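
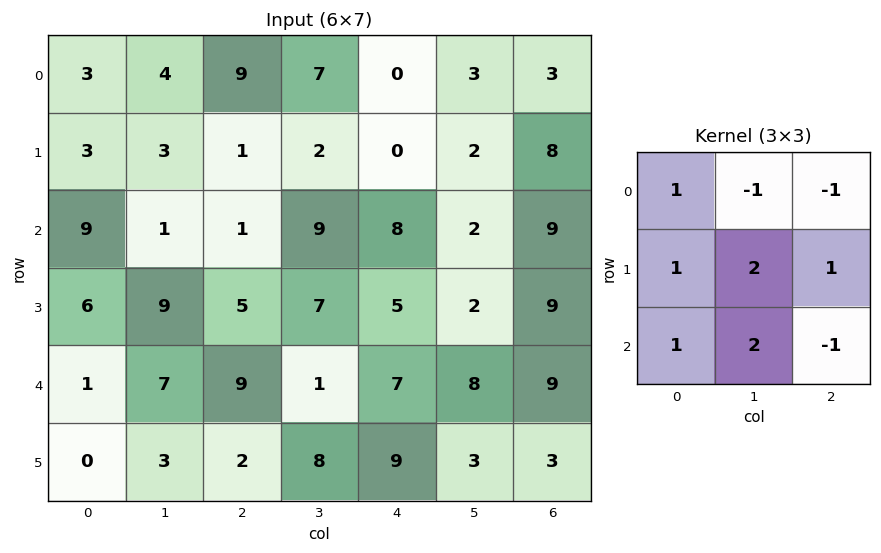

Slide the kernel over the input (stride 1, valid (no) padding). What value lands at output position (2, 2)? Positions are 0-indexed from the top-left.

The receptive field on the input at this output position is [1 9 8 / 5 7 5 / 9 1 7]. Elementwise product with the kernel and sum: 1·1 + 9·-1 + 8·-1 + 5·1 + 7·2 + 5·1 + 9·1 + 1·2 + 7·-1.

12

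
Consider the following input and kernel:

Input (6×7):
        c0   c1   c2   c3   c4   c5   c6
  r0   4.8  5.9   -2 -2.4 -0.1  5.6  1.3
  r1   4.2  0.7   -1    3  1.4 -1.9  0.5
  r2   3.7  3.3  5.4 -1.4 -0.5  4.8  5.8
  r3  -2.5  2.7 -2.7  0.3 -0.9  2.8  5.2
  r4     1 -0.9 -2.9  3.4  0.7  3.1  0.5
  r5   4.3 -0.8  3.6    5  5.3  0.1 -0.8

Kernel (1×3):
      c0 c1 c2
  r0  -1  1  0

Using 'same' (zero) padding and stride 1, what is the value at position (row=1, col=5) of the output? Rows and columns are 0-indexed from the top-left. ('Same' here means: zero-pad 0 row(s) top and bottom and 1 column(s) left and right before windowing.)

The receptive field on the zero-padded input at this output position is [1.4 -1.9 0.5]. Elementwise product with the kernel and sum: 1.4·-1 + -1.9·1.

-3.3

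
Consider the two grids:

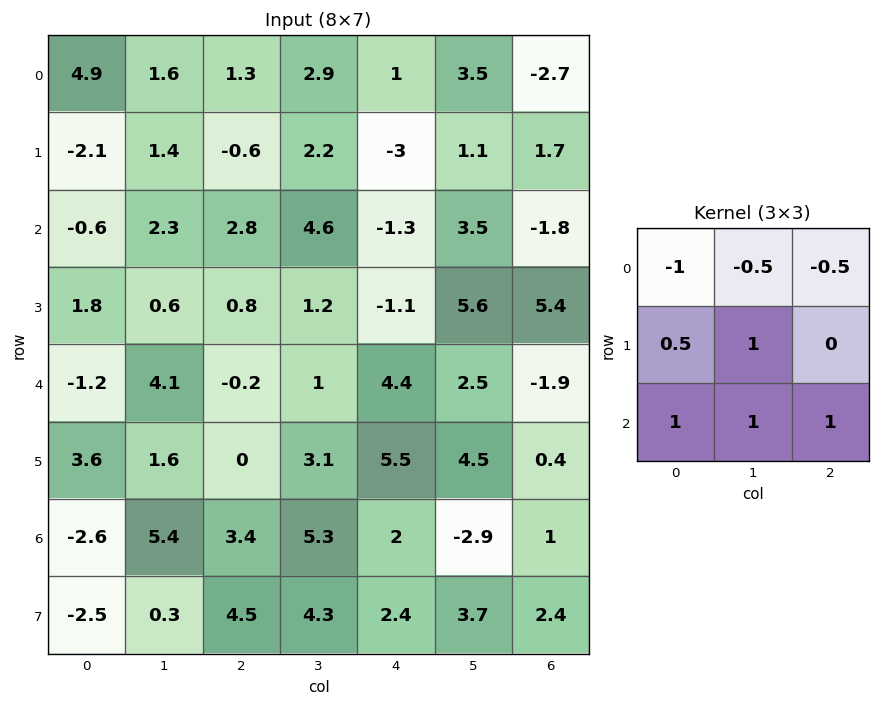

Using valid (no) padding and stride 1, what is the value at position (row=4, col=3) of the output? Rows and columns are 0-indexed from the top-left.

The receptive field on the input at this output position is [1 4.4 2.5 / 3.1 5.5 4.5 / 5.3 2 -2.9]. Elementwise product with the kernel and sum: 1·-1 + 4.4·-0.5 + 2.5·-0.5 + 3.1·0.5 + 5.5·1 + 5.3·1 + 2·1 + -2.9·1.

7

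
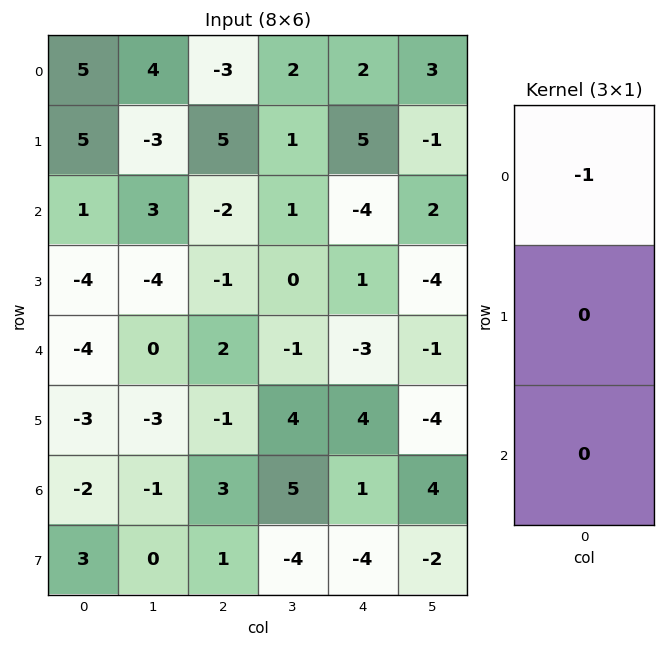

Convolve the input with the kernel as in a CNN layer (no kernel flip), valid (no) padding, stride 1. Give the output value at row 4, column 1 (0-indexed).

0

The receptive field on the input at this output position is [0 / -3 / -1]. Elementwise product with the kernel and sum: 0·-1.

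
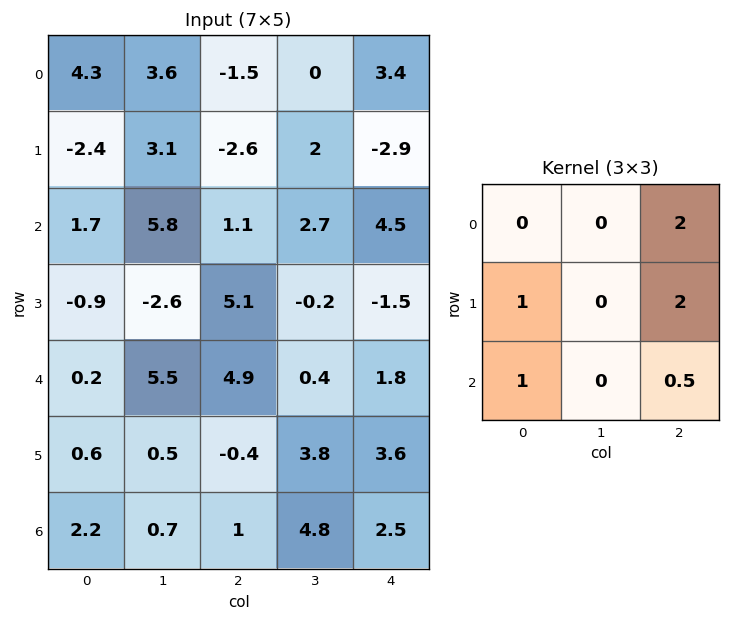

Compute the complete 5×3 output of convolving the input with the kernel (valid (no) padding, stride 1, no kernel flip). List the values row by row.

Output[0,0]: The receptive field on the input at this output position is [4.3 3.6 -1.5 / -2.4 3.1 -2.6 / 1.7 5.8 1.1]. Elementwise product with the kernel and sum: -1.5·2 + -2.4·1 + -2.6·2 + 1.7·1 + 1.1·0.5.

-8.35 14.25 1.75
0.35 12.5 8.65
14.15 8.1 16.9
20.6 8.3 6.9
12.3 12 12.65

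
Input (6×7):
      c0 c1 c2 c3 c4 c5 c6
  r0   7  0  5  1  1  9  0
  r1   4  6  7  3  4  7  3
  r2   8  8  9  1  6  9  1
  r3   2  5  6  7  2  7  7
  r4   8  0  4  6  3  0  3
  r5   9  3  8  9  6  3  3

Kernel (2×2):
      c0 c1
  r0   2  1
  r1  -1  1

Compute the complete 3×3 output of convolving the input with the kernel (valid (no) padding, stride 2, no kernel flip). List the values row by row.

Output[0,0]: The receptive field on the input at this output position is [7 0 / 4 6]. Elementwise product with the kernel and sum: 7·2 + 0·1 + 4·-1 + 6·1.
Output[0,1]: The receptive field on the input at this output position is [5 1 / 7 3]. Elementwise product with the kernel and sum: 5·2 + 1·1 + 7·-1 + 3·1.

16 7 14
27 20 26
10 15 3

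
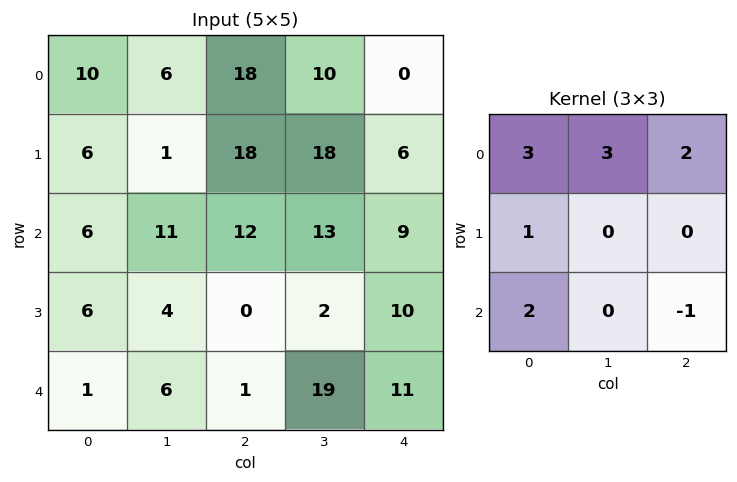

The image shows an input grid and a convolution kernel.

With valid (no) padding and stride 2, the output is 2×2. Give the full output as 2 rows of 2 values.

90 117
82 84

Output[0,0]: The receptive field on the input at this output position is [10 6 18 / 6 1 18 / 6 11 12]. Elementwise product with the kernel and sum: 10·3 + 6·3 + 18·2 + 6·1 + 6·2 + 12·-1.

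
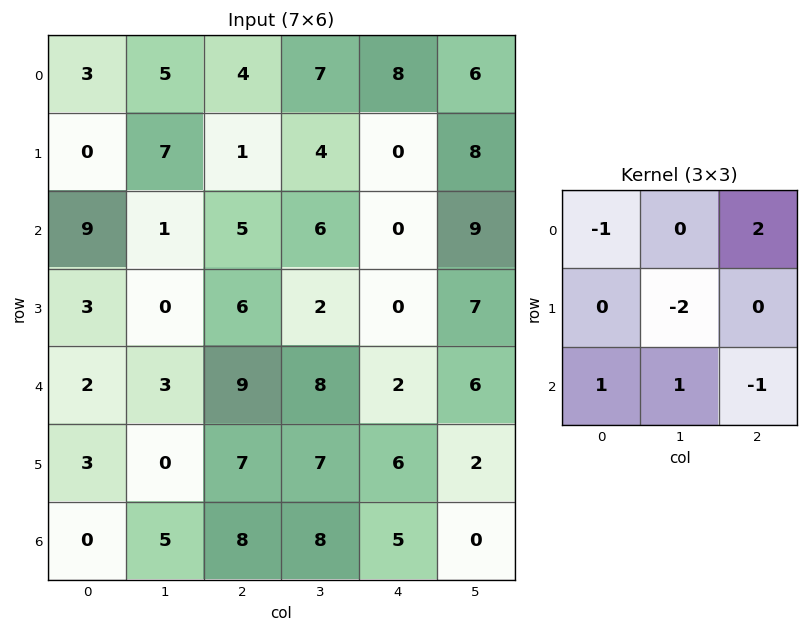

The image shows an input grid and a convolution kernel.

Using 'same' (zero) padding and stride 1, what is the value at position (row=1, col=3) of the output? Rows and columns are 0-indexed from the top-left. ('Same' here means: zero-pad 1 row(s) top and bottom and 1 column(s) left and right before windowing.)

15

The receptive field on the zero-padded input at this output position is [4 7 8 / 1 4 0 / 5 6 0]. Elementwise product with the kernel and sum: 4·-1 + 8·2 + 4·-2 + 5·1 + 6·1 + 0·-1.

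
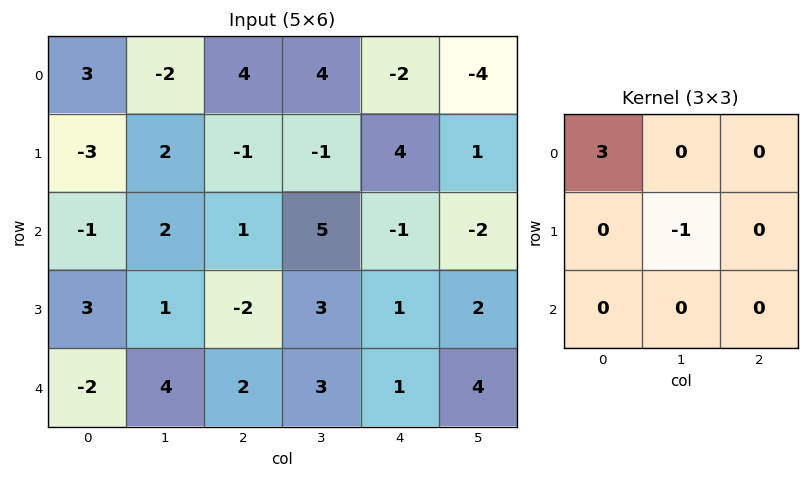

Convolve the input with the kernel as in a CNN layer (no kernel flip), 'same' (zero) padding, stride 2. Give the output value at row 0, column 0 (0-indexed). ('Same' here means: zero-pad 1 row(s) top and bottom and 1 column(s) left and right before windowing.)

The receptive field on the zero-padded input at this output position is [0 0 0 / 0 3 -2 / 0 -3 2]. Elementwise product with the kernel and sum: 0·3 + 3·-1.

-3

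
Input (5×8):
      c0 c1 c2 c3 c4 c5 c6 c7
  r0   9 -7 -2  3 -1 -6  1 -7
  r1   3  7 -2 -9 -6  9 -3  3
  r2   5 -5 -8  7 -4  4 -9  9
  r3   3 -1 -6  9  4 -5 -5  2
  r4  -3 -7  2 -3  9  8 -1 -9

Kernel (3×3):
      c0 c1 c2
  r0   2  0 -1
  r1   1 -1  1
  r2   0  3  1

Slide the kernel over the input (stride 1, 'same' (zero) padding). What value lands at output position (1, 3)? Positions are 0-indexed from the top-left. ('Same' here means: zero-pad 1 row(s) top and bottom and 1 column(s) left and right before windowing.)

The receptive field on the zero-padded input at this output position is [-2 3 -1 / -2 -9 -6 / -8 7 -4]. Elementwise product with the kernel and sum: -2·2 + -1·-1 + -2·1 + -9·-1 + -6·1 + 7·3 + -4·1.

15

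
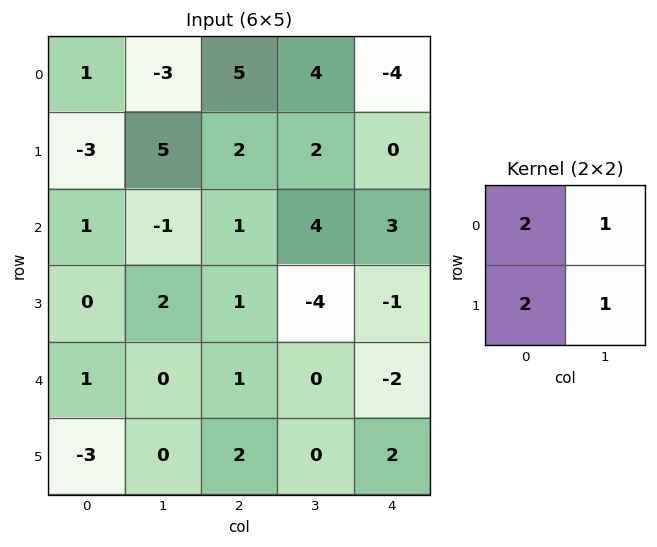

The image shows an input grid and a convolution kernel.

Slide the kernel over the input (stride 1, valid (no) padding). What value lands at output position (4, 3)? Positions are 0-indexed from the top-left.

0

The receptive field on the input at this output position is [0 -2 / 0 2]. Elementwise product with the kernel and sum: 0·2 + -2·1 + 0·2 + 2·1.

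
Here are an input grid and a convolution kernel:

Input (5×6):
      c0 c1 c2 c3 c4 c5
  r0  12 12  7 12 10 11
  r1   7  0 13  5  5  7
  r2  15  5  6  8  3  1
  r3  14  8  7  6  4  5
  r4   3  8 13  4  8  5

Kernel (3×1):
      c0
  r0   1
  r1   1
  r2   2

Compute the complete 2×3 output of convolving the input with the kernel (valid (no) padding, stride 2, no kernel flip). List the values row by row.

Output[0,0]: The receptive field on the input at this output position is [12 / 7 / 15]. Elementwise product with the kernel and sum: 12·1 + 7·1 + 15·2.
Output[0,1]: The receptive field on the input at this output position is [7 / 13 / 6]. Elementwise product with the kernel and sum: 7·1 + 13·1 + 6·2.

49 32 21
35 39 23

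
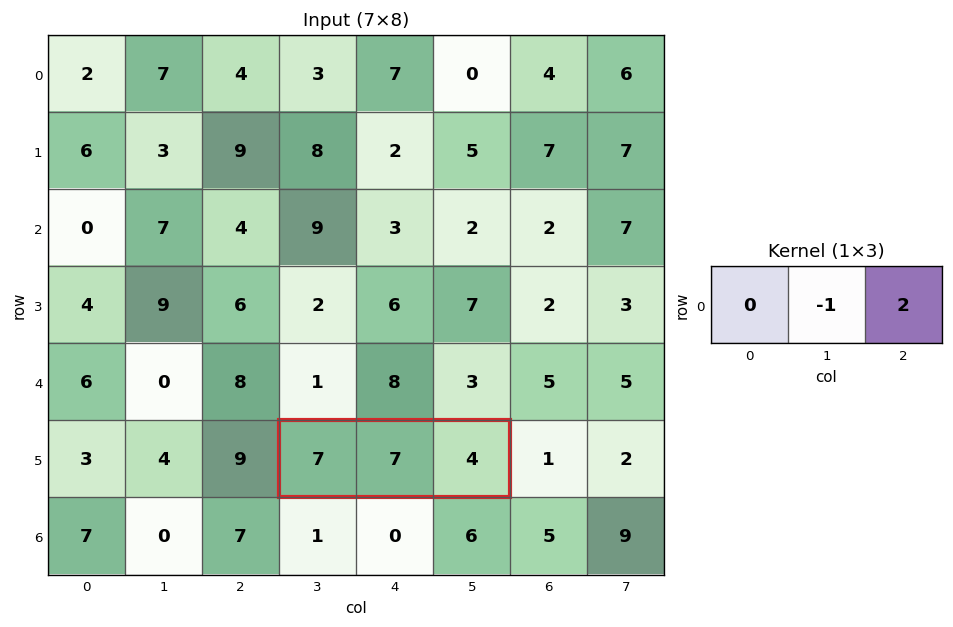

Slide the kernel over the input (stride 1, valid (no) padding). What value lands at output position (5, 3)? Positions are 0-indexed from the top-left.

The receptive field on the input at this output position is [7 7 4]. Elementwise product with the kernel and sum: 7·-1 + 4·2.

1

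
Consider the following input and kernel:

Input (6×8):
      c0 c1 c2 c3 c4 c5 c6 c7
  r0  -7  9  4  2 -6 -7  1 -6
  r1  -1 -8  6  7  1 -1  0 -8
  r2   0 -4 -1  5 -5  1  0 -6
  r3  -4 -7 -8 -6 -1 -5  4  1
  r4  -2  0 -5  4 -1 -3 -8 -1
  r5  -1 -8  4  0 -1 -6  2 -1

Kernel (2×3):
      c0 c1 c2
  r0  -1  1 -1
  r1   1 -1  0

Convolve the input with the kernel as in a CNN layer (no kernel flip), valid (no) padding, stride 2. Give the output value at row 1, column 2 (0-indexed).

10

The receptive field on the input at this output position is [-5 1 0 / -1 -5 4]. Elementwise product with the kernel and sum: -5·-1 + 1·1 + 0·-1 + -1·1 + -5·-1.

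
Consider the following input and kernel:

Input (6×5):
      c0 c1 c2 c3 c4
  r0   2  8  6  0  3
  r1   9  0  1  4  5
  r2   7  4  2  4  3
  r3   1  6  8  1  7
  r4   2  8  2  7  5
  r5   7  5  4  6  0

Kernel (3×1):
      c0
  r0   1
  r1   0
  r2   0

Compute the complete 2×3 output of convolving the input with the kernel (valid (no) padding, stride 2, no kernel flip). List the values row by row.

2 6 3
7 2 3

Output[0,0]: The receptive field on the input at this output position is [2 / 9 / 7]. Elementwise product with the kernel and sum: 2·1.
Output[0,1]: The receptive field on the input at this output position is [6 / 1 / 2]. Elementwise product with the kernel and sum: 6·1.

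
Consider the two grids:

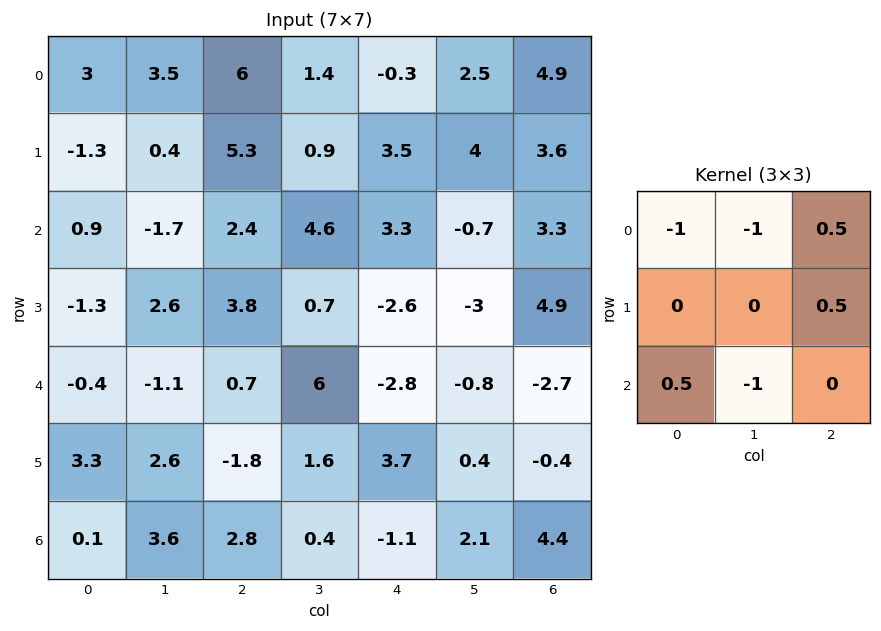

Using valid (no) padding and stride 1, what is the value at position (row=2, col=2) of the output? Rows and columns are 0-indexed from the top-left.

The receptive field on the input at this output position is [2.4 4.6 3.3 / 3.8 0.7 -2.6 / 0.7 6 -2.8]. Elementwise product with the kernel and sum: 2.4·-1 + 4.6·-1 + 3.3·0.5 + -2.6·0.5 + 0.7·0.5 + 6·-1.

-12.3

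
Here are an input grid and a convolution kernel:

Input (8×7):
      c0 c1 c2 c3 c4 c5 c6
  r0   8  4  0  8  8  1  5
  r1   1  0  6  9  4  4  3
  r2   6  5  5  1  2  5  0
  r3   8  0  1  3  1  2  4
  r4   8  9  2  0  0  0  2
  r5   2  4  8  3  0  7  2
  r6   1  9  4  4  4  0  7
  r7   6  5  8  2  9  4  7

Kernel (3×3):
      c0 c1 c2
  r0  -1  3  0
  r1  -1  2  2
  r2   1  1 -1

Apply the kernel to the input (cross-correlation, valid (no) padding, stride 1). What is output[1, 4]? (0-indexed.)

The receptive field on the input at this output position is [4 4 3 / 2 5 0 / 1 2 4]. Elementwise product with the kernel and sum: 4·-1 + 4·3 + 2·-1 + 5·2 + 0·2 + 1·1 + 2·1 + 4·-1.

15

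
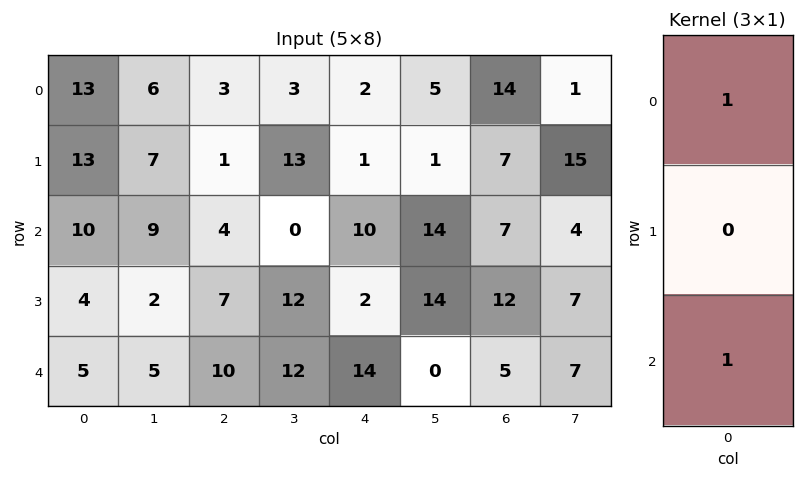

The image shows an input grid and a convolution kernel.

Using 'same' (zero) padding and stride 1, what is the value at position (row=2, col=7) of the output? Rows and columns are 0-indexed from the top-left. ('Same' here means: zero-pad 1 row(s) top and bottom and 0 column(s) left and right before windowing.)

The receptive field on the zero-padded input at this output position is [15 / 4 / 7]. Elementwise product with the kernel and sum: 15·1 + 7·1.

22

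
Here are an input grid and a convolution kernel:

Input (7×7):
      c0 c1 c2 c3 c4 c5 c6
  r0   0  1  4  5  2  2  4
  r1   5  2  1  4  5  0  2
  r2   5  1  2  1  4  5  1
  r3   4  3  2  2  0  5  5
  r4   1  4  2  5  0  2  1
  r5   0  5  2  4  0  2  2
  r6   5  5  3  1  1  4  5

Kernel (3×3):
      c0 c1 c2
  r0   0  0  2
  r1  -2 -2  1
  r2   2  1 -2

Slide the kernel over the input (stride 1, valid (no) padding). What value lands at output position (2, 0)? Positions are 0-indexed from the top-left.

-6

The receptive field on the input at this output position is [5 1 2 / 4 3 2 / 1 4 2]. Elementwise product with the kernel and sum: 2·2 + 4·-2 + 3·-2 + 2·1 + 1·2 + 4·1 + 2·-2.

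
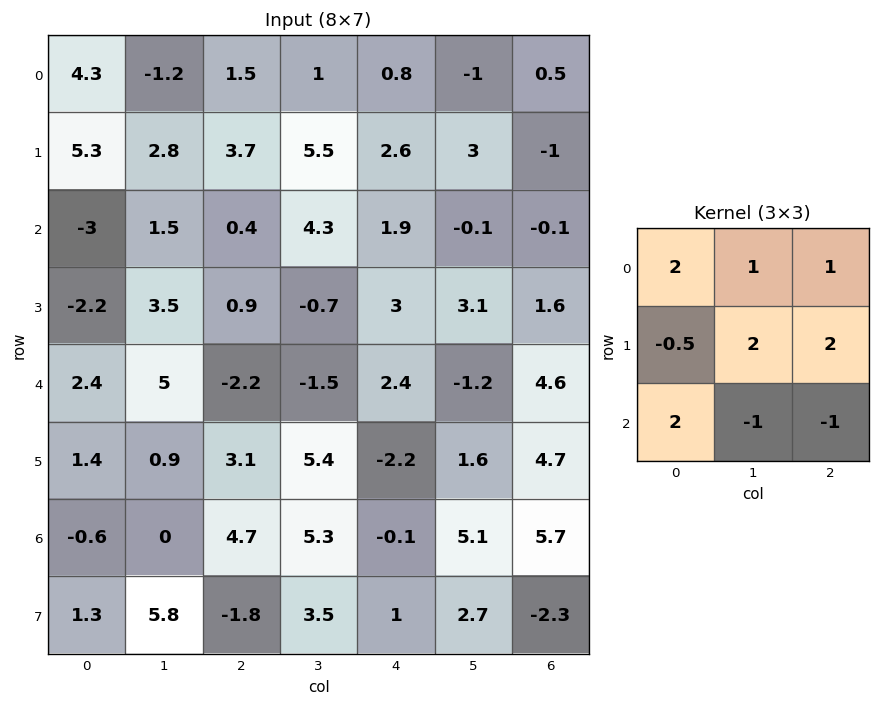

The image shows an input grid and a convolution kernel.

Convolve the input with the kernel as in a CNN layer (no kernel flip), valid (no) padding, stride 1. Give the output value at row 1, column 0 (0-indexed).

13.6

The receptive field on the input at this output position is [5.3 2.8 3.7 / -3 1.5 0.4 / -2.2 3.5 0.9]. Elementwise product with the kernel and sum: 5.3·2 + 2.8·1 + 3.7·1 + -3·-0.5 + 1.5·2 + 0.4·2 + -2.2·2 + 3.5·-1 + 0.9·-1.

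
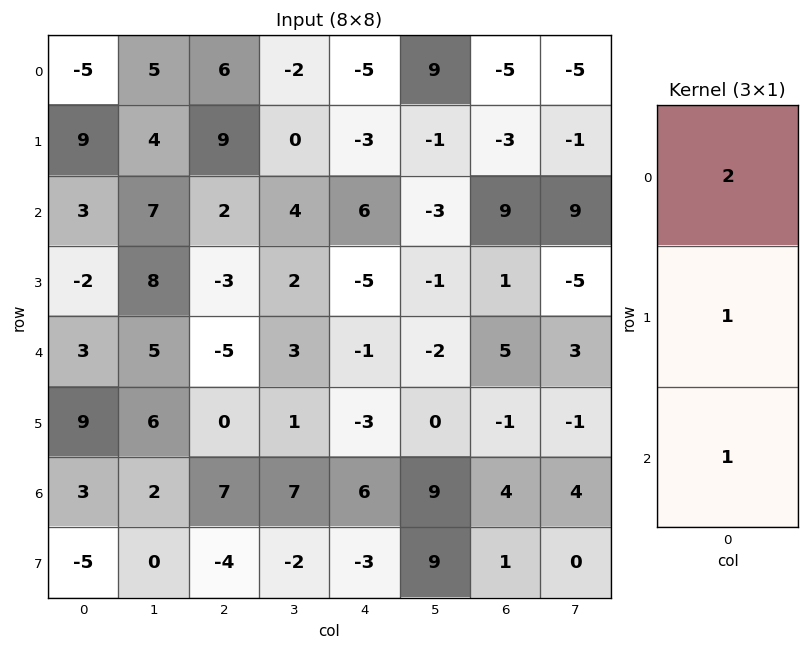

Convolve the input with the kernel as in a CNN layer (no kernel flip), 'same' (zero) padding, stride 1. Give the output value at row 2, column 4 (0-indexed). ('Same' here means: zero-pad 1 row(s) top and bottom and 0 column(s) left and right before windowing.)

-5

The receptive field on the zero-padded input at this output position is [-3 / 6 / -5]. Elementwise product with the kernel and sum: -3·2 + 6·1 + -5·1.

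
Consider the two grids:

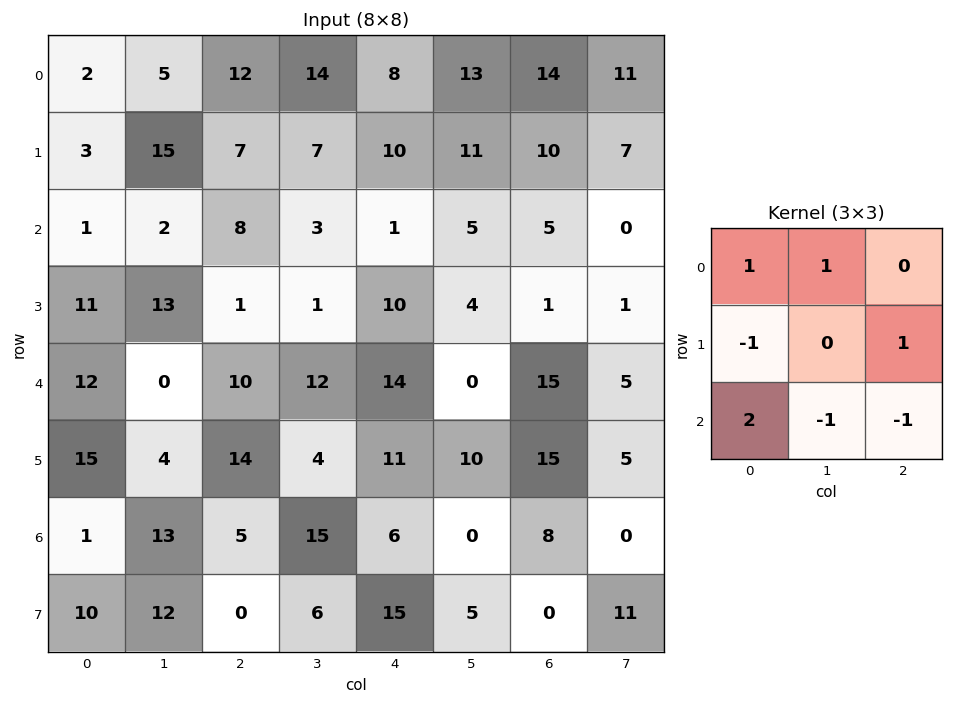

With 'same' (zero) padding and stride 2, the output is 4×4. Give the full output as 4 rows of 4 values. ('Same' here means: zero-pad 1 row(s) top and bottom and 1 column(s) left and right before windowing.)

Output[0,0]: The receptive field on the zero-padded input at this output position is [0 0 0 / 0 2 5 / 0 3 15]. Elementwise product with the kernel and sum: 0·1 + 0·1 + 0·-1 + 5·1 + 0·2 + 3·-1 + 15·-1.

-13 25 -8 3
-19 47 7 22
-8 16 -14 10
6 38 -8 24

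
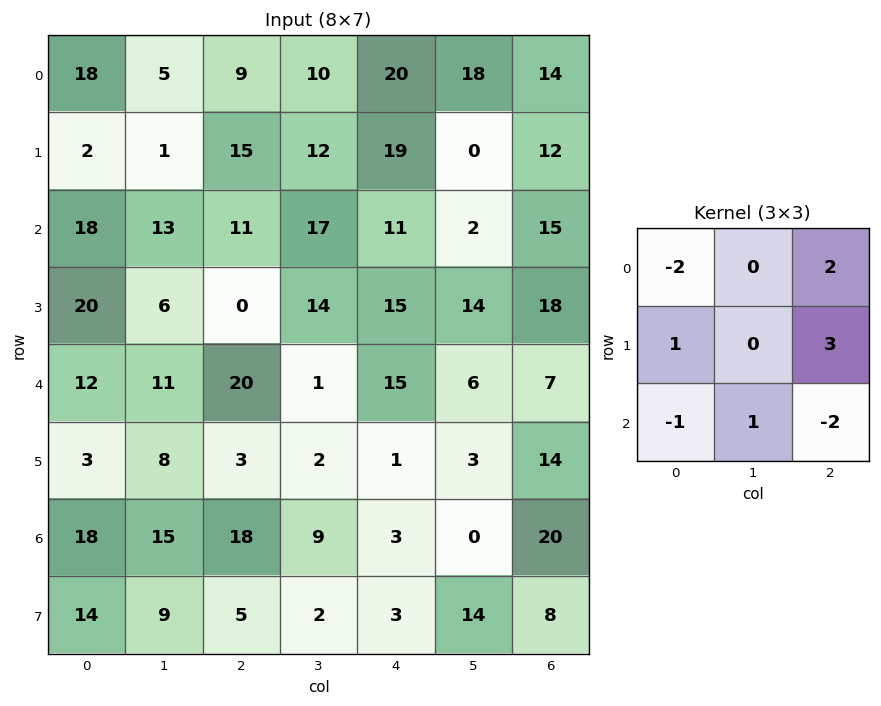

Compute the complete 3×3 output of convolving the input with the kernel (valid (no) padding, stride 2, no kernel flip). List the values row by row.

2 78 4
-35 -4 54
-11 -19 -16

Output[0,0]: The receptive field on the input at this output position is [18 5 9 / 2 1 15 / 18 13 11]. Elementwise product with the kernel and sum: 18·-2 + 9·2 + 2·1 + 15·3 + 18·-1 + 13·1 + 11·-2.
Output[0,1]: The receptive field on the input at this output position is [9 10 20 / 15 12 19 / 11 17 11]. Elementwise product with the kernel and sum: 9·-2 + 20·2 + 15·1 + 19·3 + 11·-1 + 17·1 + 11·-2.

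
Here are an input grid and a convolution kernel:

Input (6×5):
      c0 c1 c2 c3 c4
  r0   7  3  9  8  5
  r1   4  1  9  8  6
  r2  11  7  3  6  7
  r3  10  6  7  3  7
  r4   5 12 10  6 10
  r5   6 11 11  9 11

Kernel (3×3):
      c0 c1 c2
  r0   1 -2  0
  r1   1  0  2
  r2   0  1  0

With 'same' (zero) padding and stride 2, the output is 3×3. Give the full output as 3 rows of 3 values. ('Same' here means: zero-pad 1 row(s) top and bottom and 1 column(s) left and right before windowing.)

Output[0,0]: The receptive field on the zero-padded input at this output position is [0 0 0 / 0 7 3 / 0 4 1]. Elementwise product with the kernel and sum: 0·1 + 0·-2 + 0·1 + 3·2 + 4·1.
Output[0,1]: The receptive field on the zero-padded input at this output position is [0 0 0 / 3 9 8 / 1 9 8]. Elementwise product with the kernel and sum: 0·1 + 0·-2 + 3·1 + 8·2 + 9·1.

10 28 14
16 9 9
10 27 6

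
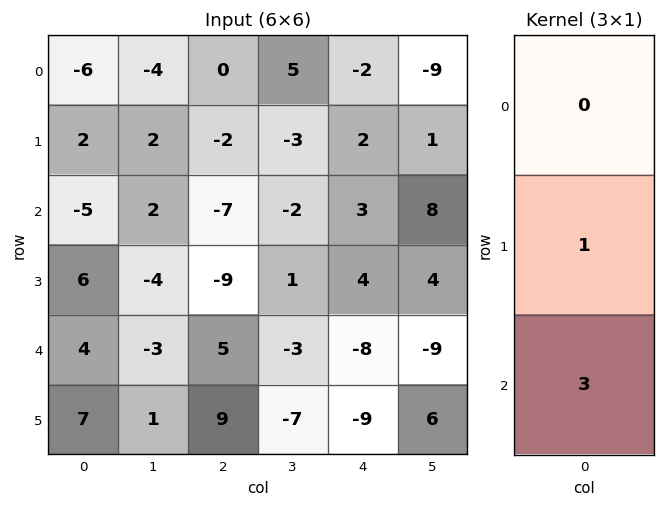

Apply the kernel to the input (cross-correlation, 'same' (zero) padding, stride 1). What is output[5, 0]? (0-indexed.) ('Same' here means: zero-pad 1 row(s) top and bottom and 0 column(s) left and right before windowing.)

The receptive field on the zero-padded input at this output position is [4 / 7 / 0]. Elementwise product with the kernel and sum: 7·1 + 0·3.

7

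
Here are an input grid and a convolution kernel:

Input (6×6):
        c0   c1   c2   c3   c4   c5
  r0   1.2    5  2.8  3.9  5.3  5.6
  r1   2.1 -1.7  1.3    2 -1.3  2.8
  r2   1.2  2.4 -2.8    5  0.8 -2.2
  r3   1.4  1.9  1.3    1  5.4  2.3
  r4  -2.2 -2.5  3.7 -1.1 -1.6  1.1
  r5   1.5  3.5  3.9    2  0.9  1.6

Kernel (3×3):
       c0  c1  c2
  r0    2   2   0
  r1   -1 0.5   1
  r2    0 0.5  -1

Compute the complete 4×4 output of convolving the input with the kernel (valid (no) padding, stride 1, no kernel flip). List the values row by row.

Output[0,0]: The receptive field on the input at this output position is [1.2 5 2.8 / 2.1 -1.7 1.3 / 1.2 2.4 -2.8]. Elementwise product with the kernel and sum: 1.2·2 + 5·2 + 2.1·-1 + -1.7·0.5 + 1.3·1 + 2.4·0.5 + -2.8·-1.
Output[0,1]: The receptive field on the input at this output position is [5 2.8 3.9 / -1.7 1.3 2 / 2.4 -2.8 5]. Elementwise product with the kernel and sum: 5·2 + 2.8·2 + -1.7·-1 + 1.3·0.5 + 2·1 + -2.8·0.5 + 5·-1.

14.75 13.55 13.5 21.15
-2.35 0.05 7.8 -5
3.1 1.9 10.05 13.7
9.1 9.6 -1.15 13.05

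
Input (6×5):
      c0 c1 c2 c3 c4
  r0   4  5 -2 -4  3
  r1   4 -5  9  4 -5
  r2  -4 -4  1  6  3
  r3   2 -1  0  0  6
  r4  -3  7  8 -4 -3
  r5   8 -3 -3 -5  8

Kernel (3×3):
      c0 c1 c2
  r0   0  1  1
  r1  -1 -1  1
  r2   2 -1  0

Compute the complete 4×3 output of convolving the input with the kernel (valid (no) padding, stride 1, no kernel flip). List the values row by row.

Output[0,0]: The receptive field on the input at this output position is [4 5 -2 / 4 -5 9 / -4 -4 1]. Elementwise product with the kernel and sum: 5·1 + -2·1 + 4·-1 + -5·-1 + 9·1 + -4·2 + -4·-1.

9 -15 -23
18 20 -5
-17 14 35
22 -22 -2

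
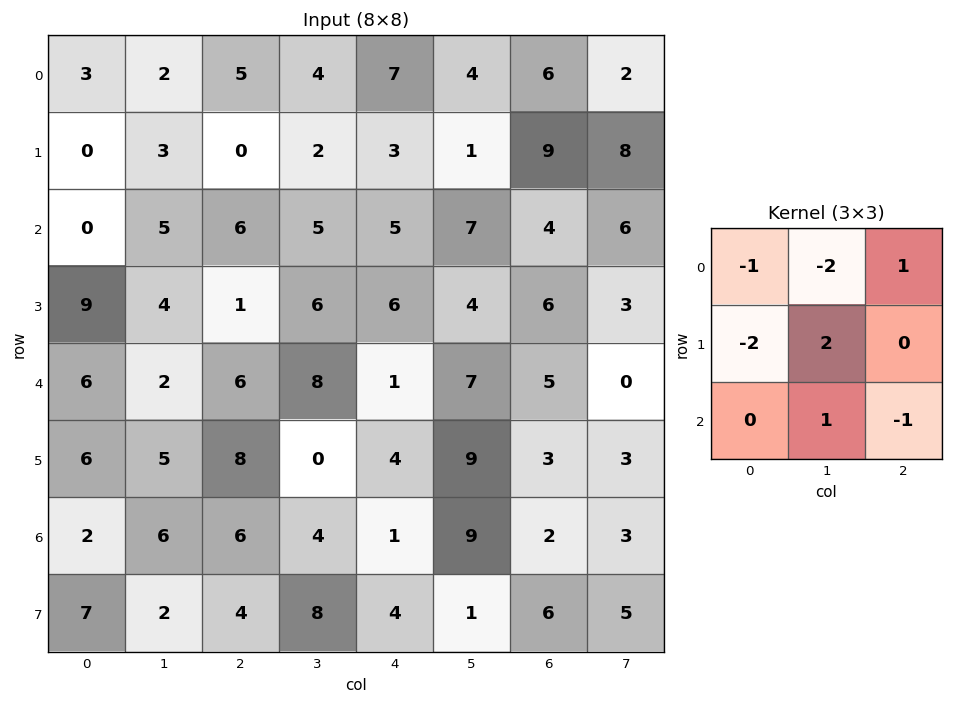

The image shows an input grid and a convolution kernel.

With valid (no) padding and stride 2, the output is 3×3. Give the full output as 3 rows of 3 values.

Output[0,0]: The receptive field on the input at this output position is [3 2 5 / 0 3 0 / 0 5 6]. Elementwise product with the kernel and sum: 3·-1 + 2·-2 + 5·1 + 0·-2 + 3·2 + 5·1 + 6·-1.

3 -2 -10
-18 6 -17
-6 -34 7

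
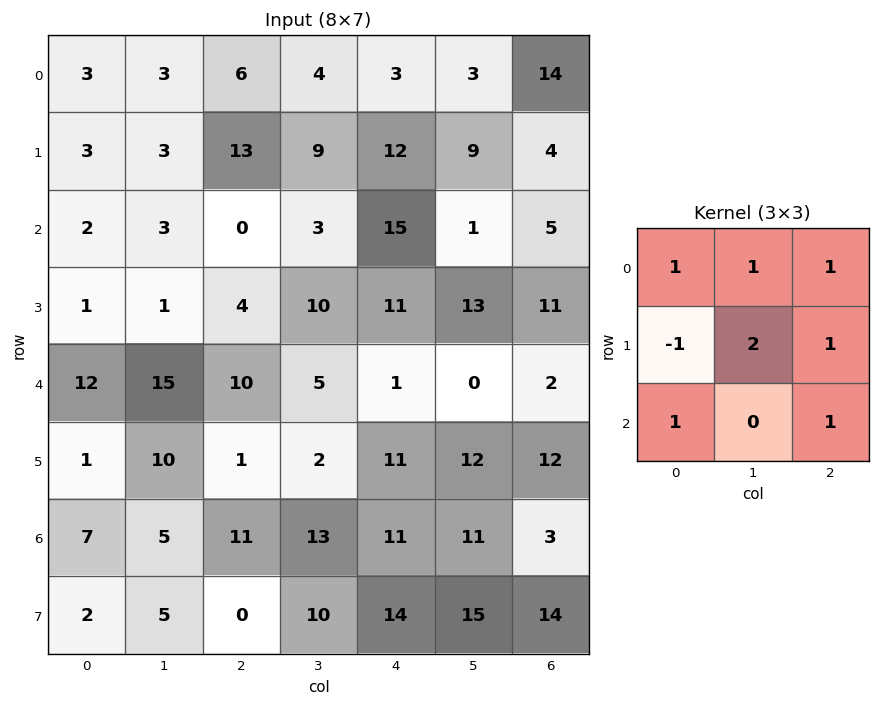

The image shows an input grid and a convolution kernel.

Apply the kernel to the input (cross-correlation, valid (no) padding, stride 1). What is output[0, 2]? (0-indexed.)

45

The receptive field on the input at this output position is [6 4 3 / 13 9 12 / 0 3 15]. Elementwise product with the kernel and sum: 6·1 + 4·1 + 3·1 + 13·-1 + 9·2 + 12·1 + 0·1 + 15·1.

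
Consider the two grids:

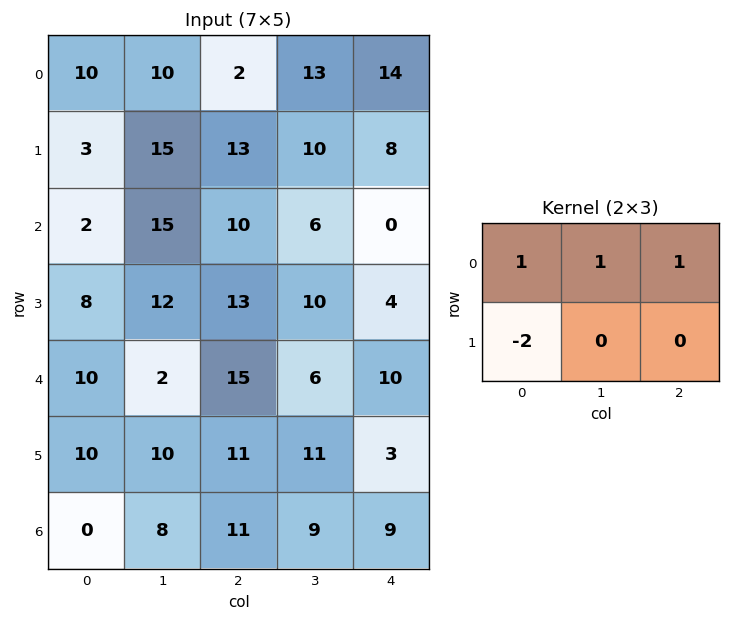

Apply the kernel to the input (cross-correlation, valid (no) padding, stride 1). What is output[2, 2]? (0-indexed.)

The receptive field on the input at this output position is [10 6 0 / 13 10 4]. Elementwise product with the kernel and sum: 10·1 + 6·1 + 0·1 + 13·-2.

-10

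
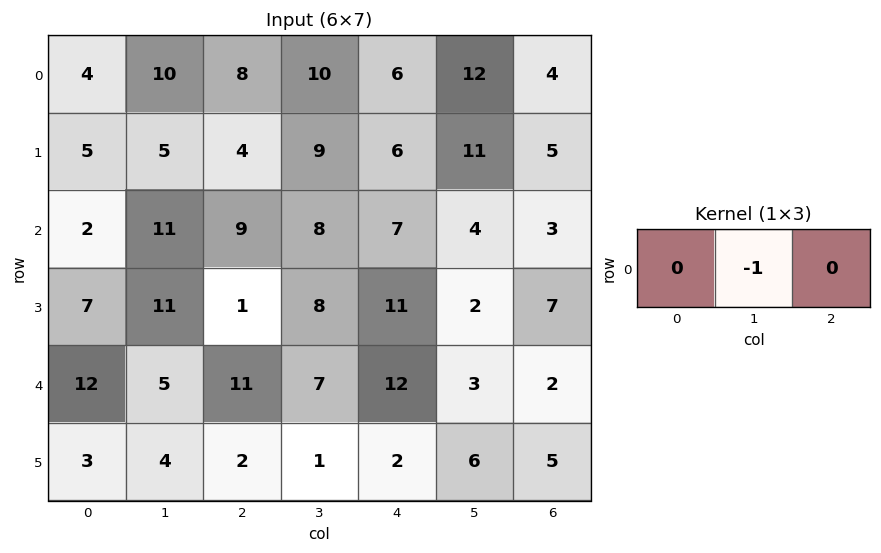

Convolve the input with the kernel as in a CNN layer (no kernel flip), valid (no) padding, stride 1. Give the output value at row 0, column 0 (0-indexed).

-10

The receptive field on the input at this output position is [4 10 8]. Elementwise product with the kernel and sum: 10·-1.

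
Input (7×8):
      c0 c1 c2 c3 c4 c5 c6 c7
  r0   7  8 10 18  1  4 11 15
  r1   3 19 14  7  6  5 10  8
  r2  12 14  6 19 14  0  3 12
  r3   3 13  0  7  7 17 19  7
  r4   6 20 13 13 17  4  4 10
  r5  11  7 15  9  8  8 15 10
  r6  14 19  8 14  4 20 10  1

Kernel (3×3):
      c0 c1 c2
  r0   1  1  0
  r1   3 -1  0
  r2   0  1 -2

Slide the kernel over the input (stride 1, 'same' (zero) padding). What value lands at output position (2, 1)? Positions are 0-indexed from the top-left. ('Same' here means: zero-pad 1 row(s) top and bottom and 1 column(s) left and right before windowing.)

57

The receptive field on the zero-padded input at this output position is [3 19 14 / 12 14 6 / 3 13 0]. Elementwise product with the kernel and sum: 3·1 + 19·1 + 12·3 + 14·-1 + 13·1 + 0·-2.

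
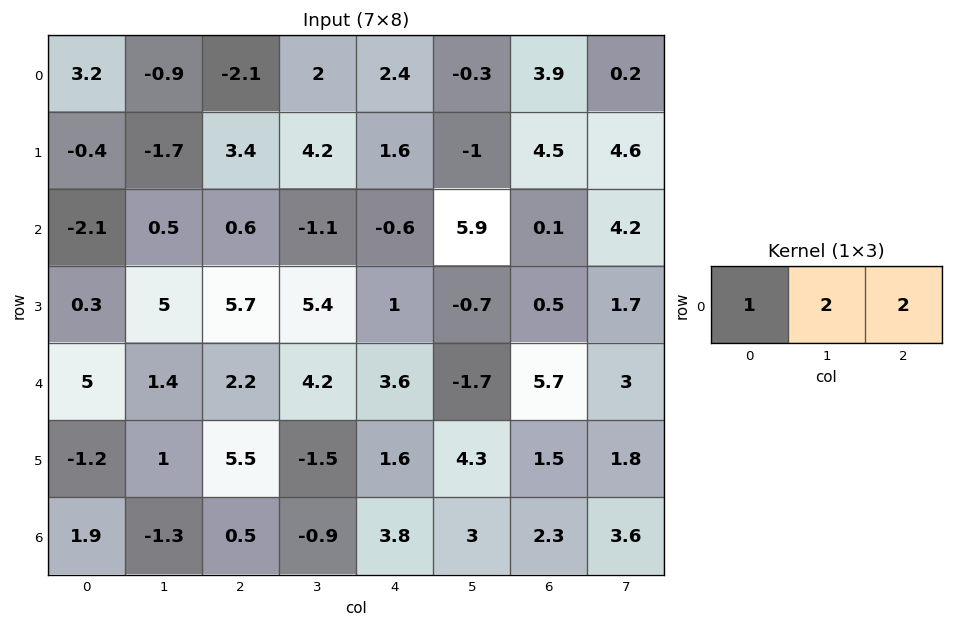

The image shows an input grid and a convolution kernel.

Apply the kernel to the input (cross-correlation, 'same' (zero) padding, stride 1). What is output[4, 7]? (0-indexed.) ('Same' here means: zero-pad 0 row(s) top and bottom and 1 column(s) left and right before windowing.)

11.7

The receptive field on the zero-padded input at this output position is [5.7 3 0]. Elementwise product with the kernel and sum: 5.7·1 + 3·2 + 0·2.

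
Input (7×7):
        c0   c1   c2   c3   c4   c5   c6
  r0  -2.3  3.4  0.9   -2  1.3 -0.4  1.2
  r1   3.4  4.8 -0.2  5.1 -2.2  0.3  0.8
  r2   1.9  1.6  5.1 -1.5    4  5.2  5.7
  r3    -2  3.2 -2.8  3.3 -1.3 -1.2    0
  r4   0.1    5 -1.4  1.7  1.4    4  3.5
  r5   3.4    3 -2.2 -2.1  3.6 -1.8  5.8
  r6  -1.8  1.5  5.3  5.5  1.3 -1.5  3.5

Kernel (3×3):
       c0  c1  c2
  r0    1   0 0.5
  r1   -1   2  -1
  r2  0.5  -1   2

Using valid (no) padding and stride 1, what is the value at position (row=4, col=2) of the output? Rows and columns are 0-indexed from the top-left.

-6.55

The receptive field on the input at this output position is [-1.4 1.7 1.4 / -2.2 -2.1 3.6 / 5.3 5.5 1.3]. Elementwise product with the kernel and sum: -1.4·1 + 1.4·0.5 + -2.2·-1 + -2.1·2 + 3.6·-1 + 5.3·0.5 + 5.5·-1 + 1.3·2.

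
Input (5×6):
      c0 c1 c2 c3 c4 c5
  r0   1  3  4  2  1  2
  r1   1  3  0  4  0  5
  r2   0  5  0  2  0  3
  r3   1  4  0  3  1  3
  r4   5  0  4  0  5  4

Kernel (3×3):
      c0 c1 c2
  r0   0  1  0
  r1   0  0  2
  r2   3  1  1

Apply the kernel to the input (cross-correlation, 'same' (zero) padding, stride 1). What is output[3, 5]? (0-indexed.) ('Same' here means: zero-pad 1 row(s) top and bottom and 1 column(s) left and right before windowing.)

22

The receptive field on the zero-padded input at this output position is [0 3 0 / 1 3 0 / 5 4 0]. Elementwise product with the kernel and sum: 3·1 + 0·2 + 5·3 + 4·1 + 0·1.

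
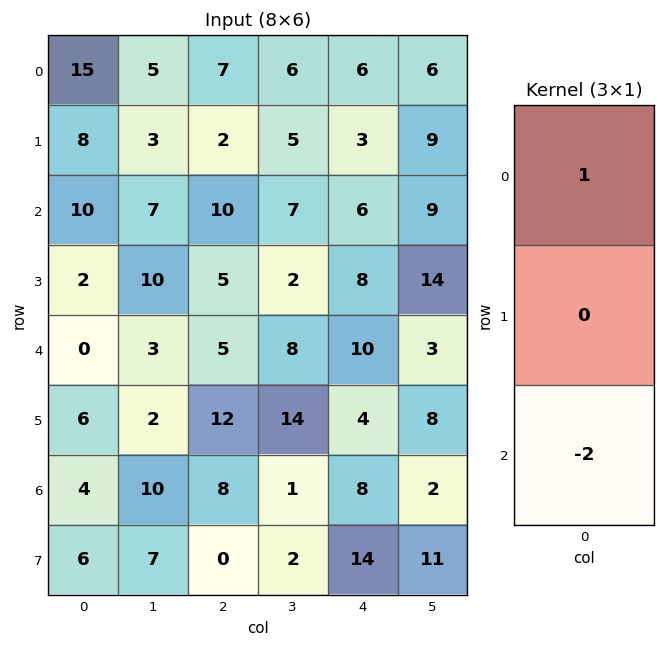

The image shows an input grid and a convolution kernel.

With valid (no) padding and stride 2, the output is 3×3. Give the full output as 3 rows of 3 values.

Output[0,0]: The receptive field on the input at this output position is [15 / 8 / 10]. Elementwise product with the kernel and sum: 15·1 + 10·-2.
Output[0,1]: The receptive field on the input at this output position is [7 / 2 / 10]. Elementwise product with the kernel and sum: 7·1 + 10·-2.

-5 -13 -6
10 0 -14
-8 -11 -6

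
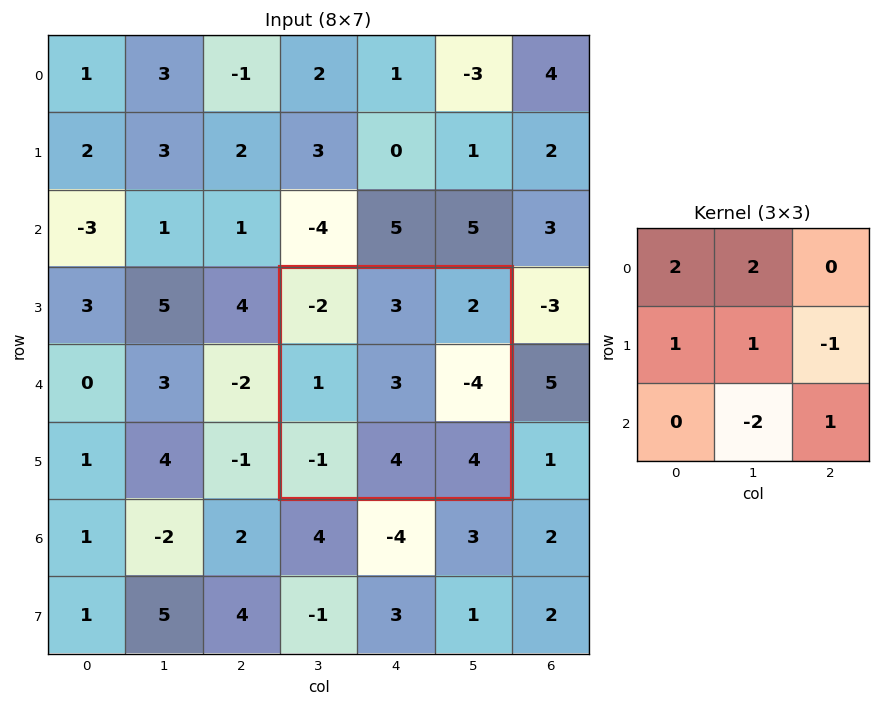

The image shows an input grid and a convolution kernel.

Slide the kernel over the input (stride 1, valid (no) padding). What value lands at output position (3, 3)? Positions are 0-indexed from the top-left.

6

The receptive field on the input at this output position is [-2 3 2 / 1 3 -4 / -1 4 4]. Elementwise product with the kernel and sum: -2·2 + 3·2 + 1·1 + 3·1 + -4·-1 + 4·-2 + 4·1.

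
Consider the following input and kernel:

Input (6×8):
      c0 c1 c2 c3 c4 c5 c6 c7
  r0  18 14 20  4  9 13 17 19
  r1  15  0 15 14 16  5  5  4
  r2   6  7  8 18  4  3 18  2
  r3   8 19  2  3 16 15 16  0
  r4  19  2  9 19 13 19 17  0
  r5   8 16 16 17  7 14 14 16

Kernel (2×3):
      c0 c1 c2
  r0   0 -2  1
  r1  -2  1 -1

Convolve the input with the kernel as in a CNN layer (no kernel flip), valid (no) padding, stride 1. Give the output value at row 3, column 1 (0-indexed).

The receptive field on the input at this output position is [19 2 3 / 2 9 19]. Elementwise product with the kernel and sum: 2·-2 + 3·1 + 2·-2 + 9·1 + 19·-1.

-15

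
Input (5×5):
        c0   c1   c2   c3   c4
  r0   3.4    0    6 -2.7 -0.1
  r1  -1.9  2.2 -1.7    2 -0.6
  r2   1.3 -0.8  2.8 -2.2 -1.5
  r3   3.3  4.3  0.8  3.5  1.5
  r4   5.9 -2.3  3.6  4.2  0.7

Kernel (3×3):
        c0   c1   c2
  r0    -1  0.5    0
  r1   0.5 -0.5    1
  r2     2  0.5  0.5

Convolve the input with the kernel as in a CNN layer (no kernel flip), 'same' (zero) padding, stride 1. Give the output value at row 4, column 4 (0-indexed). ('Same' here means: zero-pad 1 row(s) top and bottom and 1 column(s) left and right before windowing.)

The receptive field on the zero-padded input at this output position is [3.5 1.5 0 / 4.2 0.7 0 / 0 0 0]. Elementwise product with the kernel and sum: 3.5·-1 + 1.5·0.5 + 4.2·0.5 + 0.7·-0.5 + 0·1 + 0·2 + 0·0.5 + 0·0.5.

-1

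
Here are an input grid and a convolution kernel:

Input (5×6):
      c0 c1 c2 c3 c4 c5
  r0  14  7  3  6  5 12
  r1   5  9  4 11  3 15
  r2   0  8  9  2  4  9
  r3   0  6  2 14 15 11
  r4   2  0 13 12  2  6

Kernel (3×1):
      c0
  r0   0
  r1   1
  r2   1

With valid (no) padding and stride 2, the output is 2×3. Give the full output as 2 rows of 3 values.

5 13 7
2 15 17

Output[0,0]: The receptive field on the input at this output position is [14 / 5 / 0]. Elementwise product with the kernel and sum: 5·1 + 0·1.
Output[0,1]: The receptive field on the input at this output position is [3 / 4 / 9]. Elementwise product with the kernel and sum: 4·1 + 9·1.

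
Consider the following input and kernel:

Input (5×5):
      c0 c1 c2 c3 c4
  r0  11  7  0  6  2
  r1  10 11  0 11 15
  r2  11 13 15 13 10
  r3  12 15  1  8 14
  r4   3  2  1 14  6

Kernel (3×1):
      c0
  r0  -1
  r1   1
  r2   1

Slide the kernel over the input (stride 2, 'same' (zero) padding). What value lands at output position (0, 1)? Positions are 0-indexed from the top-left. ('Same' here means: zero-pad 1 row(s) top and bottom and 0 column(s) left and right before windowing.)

0

The receptive field on the zero-padded input at this output position is [0 / 0 / 0]. Elementwise product with the kernel and sum: 0·-1 + 0·1 + 0·1.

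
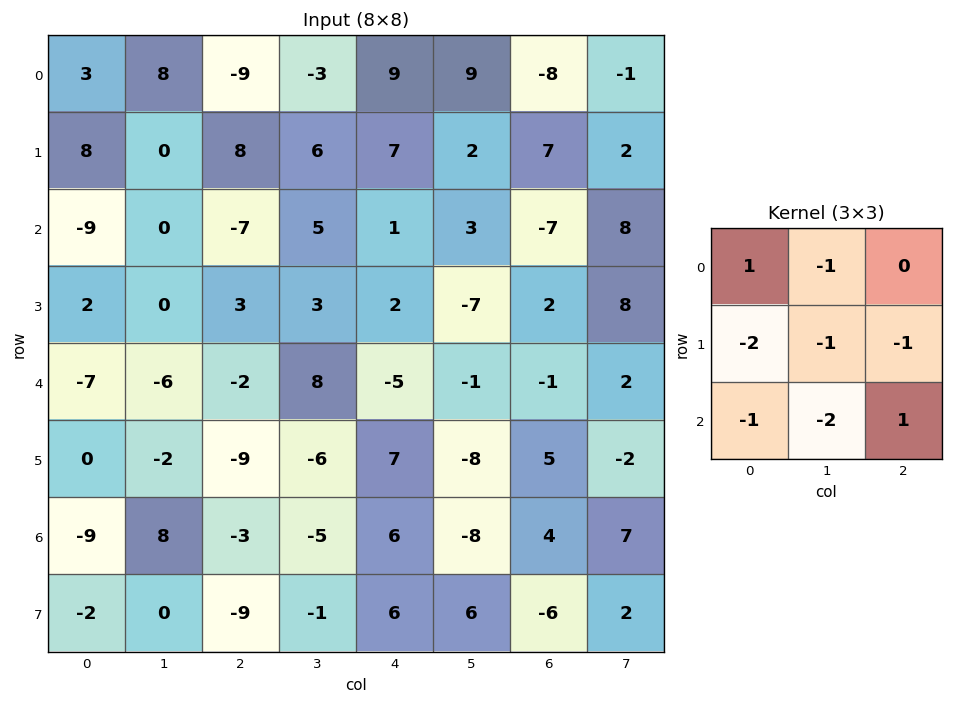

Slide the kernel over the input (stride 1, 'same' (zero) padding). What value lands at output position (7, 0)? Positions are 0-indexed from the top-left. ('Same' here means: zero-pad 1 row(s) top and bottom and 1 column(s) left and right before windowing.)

11

The receptive field on the zero-padded input at this output position is [0 -9 8 / 0 -2 0 / 0 0 0]. Elementwise product with the kernel and sum: 0·1 + -9·-1 + 0·-2 + -2·-1 + 0·-1 + 0·-1 + 0·-2 + 0·1.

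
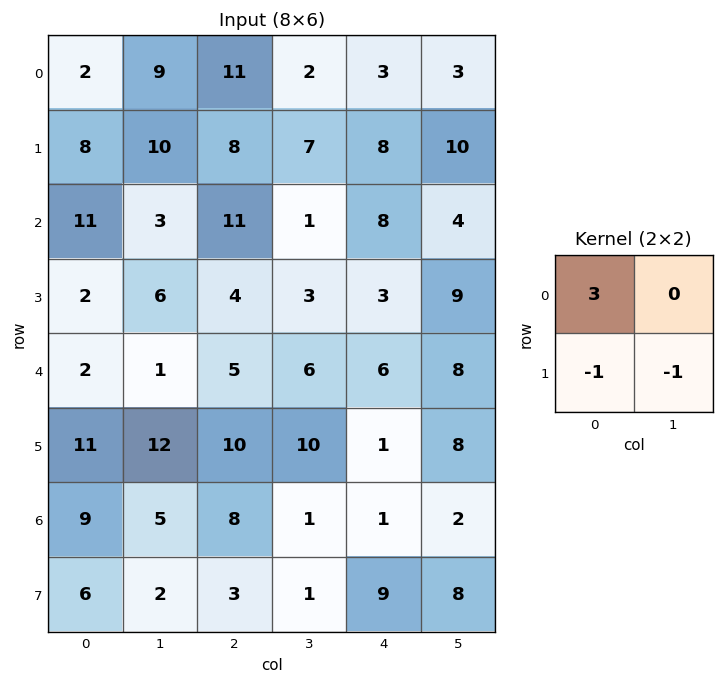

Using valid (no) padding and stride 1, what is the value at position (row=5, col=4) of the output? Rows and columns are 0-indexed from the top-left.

The receptive field on the input at this output position is [1 8 / 1 2]. Elementwise product with the kernel and sum: 1·3 + 1·-1 + 2·-1.

0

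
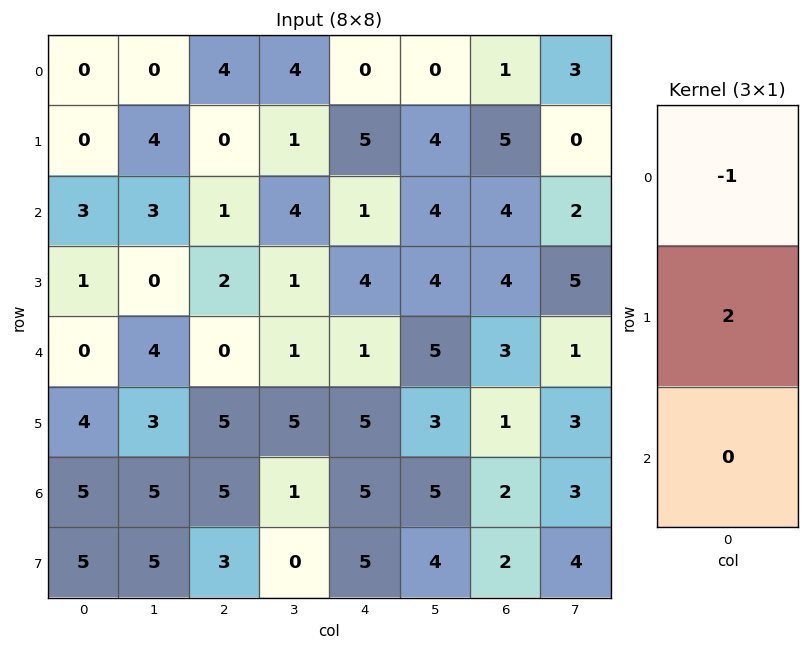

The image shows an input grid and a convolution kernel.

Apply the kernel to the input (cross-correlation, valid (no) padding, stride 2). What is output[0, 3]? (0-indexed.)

The receptive field on the input at this output position is [1 / 5 / 4]. Elementwise product with the kernel and sum: 1·-1 + 5·2.

9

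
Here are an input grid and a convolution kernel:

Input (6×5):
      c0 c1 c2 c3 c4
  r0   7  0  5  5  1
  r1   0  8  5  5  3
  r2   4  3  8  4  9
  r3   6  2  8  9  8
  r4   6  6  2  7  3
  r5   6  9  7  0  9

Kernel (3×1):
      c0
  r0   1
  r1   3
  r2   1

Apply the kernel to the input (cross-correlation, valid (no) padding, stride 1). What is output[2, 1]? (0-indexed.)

15

The receptive field on the input at this output position is [3 / 2 / 6]. Elementwise product with the kernel and sum: 3·1 + 2·3 + 6·1.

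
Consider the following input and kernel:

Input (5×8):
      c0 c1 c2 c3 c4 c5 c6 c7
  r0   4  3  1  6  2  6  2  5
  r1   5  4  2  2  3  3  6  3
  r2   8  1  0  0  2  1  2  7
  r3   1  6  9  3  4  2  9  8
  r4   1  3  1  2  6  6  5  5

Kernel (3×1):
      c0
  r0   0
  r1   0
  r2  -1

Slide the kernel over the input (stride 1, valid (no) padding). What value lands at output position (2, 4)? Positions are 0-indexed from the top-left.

-6

The receptive field on the input at this output position is [2 / 4 / 6]. Elementwise product with the kernel and sum: 6·-1.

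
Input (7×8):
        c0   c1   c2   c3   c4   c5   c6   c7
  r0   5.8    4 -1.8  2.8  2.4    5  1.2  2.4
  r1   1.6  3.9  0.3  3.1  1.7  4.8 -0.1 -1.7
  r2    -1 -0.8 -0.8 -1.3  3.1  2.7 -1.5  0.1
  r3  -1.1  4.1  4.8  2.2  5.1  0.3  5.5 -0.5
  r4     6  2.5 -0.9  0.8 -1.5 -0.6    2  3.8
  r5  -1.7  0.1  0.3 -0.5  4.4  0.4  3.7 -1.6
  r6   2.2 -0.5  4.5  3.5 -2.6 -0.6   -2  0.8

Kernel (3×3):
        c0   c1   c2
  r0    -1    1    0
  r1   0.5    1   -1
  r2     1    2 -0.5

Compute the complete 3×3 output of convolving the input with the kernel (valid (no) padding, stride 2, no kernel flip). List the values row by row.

0.4 1.2 17.6
10.4 0.45 -6.75
-5.6 9.75 -3

Output[0,0]: The receptive field on the input at this output position is [5.8 4 -1.8 / 1.6 3.9 0.3 / -1 -0.8 -0.8]. Elementwise product with the kernel and sum: 5.8·-1 + 4·1 + 1.6·0.5 + 3.9·1 + 0.3·-1 + -1·1 + -0.8·2 + -0.8·-0.5.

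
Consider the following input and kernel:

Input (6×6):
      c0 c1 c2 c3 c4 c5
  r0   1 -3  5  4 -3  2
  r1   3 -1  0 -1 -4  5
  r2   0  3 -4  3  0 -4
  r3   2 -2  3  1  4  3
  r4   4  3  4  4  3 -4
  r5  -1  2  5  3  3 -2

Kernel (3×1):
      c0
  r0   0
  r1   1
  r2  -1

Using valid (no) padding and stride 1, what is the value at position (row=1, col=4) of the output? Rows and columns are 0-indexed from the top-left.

The receptive field on the input at this output position is [-4 / 0 / 4]. Elementwise product with the kernel and sum: 0·1 + 4·-1.

-4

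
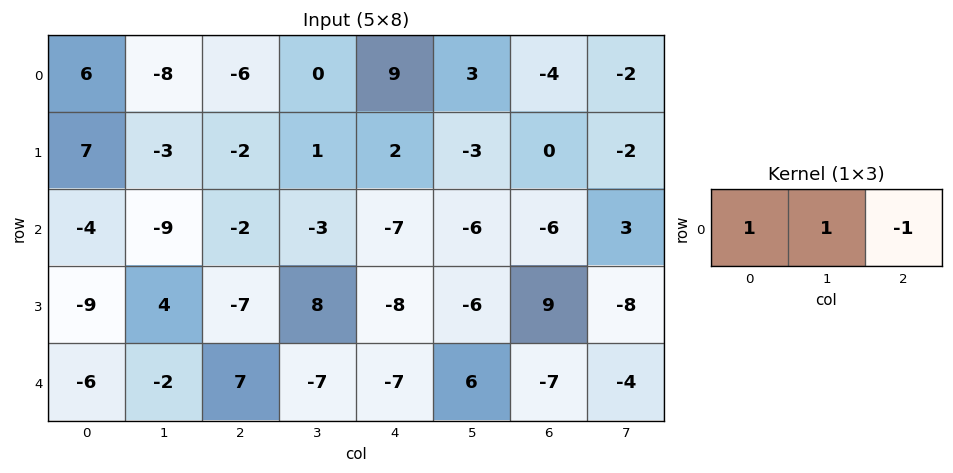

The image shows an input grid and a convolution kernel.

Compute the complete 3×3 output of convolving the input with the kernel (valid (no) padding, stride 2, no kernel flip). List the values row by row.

Output[0,0]: The receptive field on the input at this output position is [6 -8 -6]. Elementwise product with the kernel and sum: 6·1 + -8·1 + -6·-1.

4 -15 16
-11 2 -7
-15 7 6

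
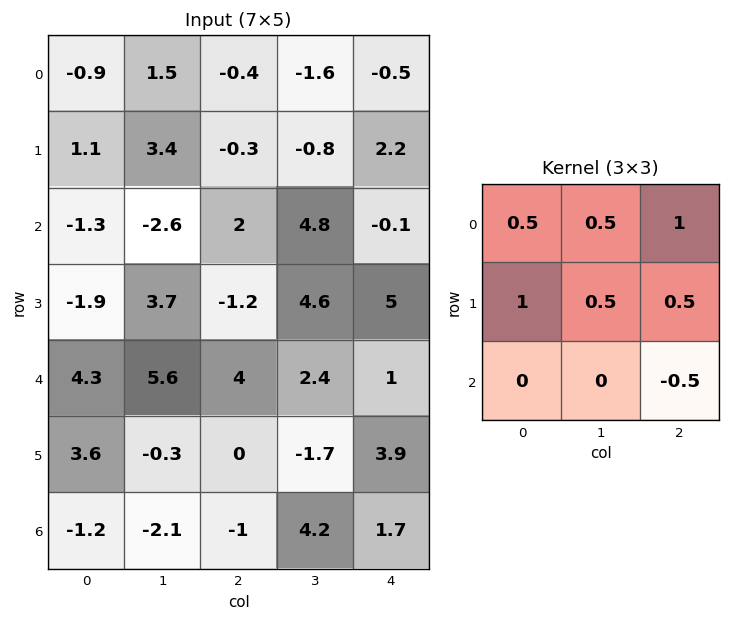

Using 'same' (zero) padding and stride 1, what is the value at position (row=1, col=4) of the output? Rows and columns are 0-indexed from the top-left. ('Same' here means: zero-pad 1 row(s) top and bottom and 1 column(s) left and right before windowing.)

-0.75

The receptive field on the zero-padded input at this output position is [-1.6 -0.5 0 / -0.8 2.2 0 / 4.8 -0.1 0]. Elementwise product with the kernel and sum: -1.6·0.5 + -0.5·0.5 + 0·1 + -0.8·1 + 2.2·0.5 + 0·0.5 + 0·-0.5.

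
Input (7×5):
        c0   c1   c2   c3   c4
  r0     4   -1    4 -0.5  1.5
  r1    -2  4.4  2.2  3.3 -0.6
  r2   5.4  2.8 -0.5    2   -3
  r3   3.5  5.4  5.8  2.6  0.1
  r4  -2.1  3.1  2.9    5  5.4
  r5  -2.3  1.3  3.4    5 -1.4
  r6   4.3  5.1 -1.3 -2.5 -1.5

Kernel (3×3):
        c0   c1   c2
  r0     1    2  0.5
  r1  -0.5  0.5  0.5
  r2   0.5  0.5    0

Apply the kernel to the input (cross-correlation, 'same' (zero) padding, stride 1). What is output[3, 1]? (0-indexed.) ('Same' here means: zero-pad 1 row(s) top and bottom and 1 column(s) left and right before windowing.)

The receptive field on the zero-padded input at this output position is [5.4 2.8 -0.5 / 3.5 5.4 5.8 / -2.1 3.1 2.9]. Elementwise product with the kernel and sum: 5.4·1 + 2.8·2 + -0.5·0.5 + 3.5·-0.5 + 5.4·0.5 + 5.8·0.5 + -2.1·0.5 + 3.1·0.5.

15.1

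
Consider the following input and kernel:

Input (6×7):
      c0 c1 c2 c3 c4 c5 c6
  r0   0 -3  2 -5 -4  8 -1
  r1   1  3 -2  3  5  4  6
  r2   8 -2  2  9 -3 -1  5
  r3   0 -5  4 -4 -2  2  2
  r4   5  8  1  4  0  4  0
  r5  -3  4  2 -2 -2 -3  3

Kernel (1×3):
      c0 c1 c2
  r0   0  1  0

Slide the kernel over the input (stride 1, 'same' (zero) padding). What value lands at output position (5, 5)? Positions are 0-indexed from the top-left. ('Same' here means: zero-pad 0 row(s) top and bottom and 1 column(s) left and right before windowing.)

-3

The receptive field on the zero-padded input at this output position is [-2 -3 3]. Elementwise product with the kernel and sum: -3·1.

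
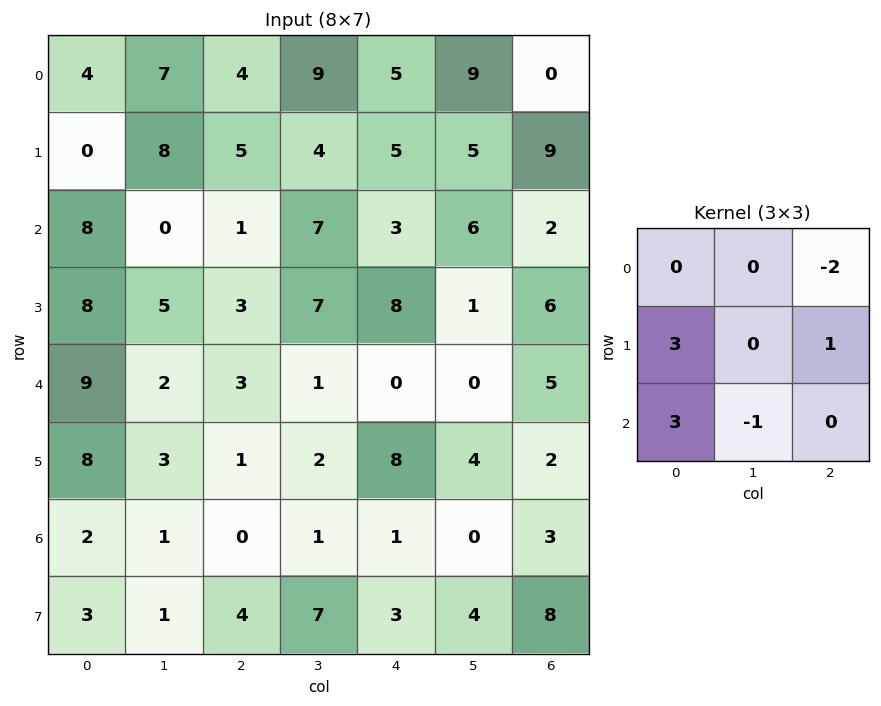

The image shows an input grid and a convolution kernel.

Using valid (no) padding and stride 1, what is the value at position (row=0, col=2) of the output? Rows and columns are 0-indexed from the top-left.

The receptive field on the input at this output position is [4 9 5 / 5 4 5 / 1 7 3]. Elementwise product with the kernel and sum: 5·-2 + 5·3 + 5·1 + 1·3 + 7·-1.

6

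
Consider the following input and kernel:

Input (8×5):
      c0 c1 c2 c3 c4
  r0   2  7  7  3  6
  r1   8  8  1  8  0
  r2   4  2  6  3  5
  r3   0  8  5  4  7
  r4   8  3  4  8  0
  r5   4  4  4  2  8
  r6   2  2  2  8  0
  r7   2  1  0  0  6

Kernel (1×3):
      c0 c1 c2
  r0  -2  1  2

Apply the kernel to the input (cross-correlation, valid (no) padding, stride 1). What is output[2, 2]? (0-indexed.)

The receptive field on the input at this output position is [6 3 5]. Elementwise product with the kernel and sum: 6·-2 + 3·1 + 5·2.

1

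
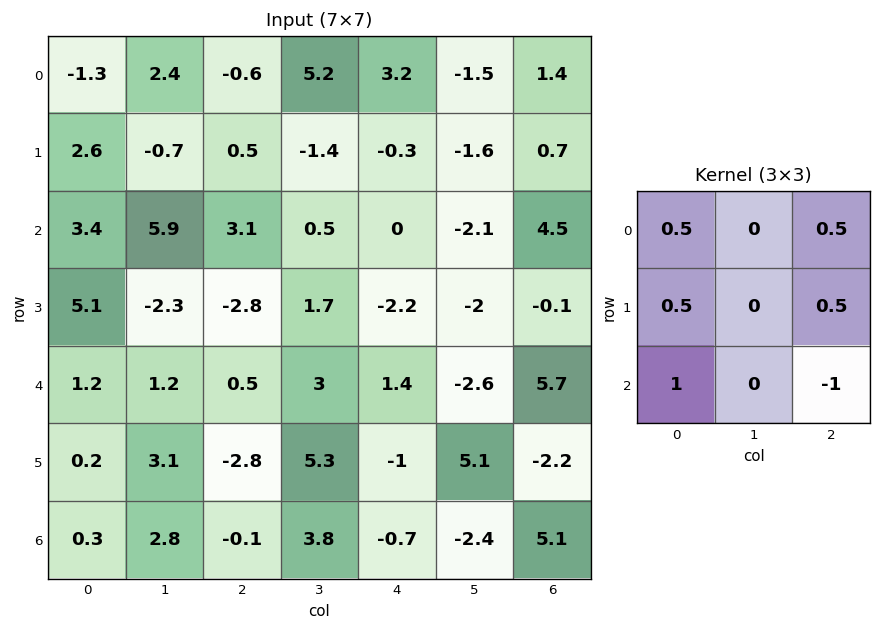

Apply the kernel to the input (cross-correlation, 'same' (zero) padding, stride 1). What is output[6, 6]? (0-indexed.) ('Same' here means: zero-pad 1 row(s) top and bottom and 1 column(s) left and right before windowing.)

1.35

The receptive field on the zero-padded input at this output position is [5.1 -2.2 0 / -2.4 5.1 0 / 0 0 0]. Elementwise product with the kernel and sum: 5.1·0.5 + 0·0.5 + -2.4·0.5 + 0·0.5 + 0·1 + 0·-1.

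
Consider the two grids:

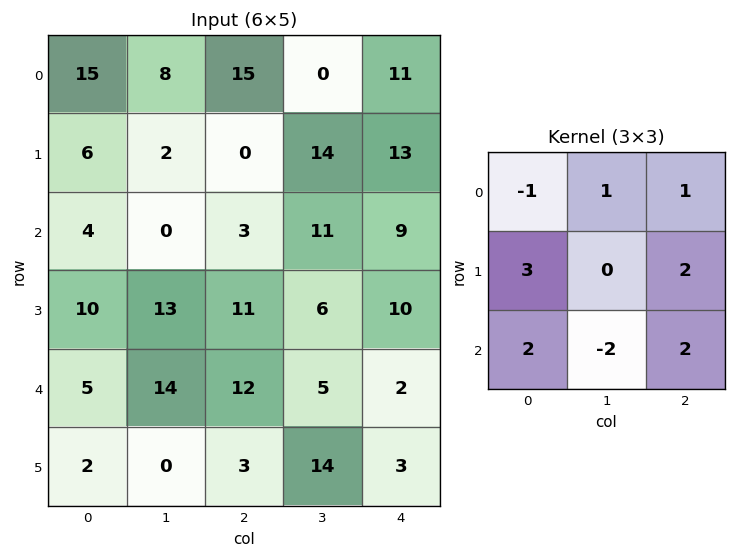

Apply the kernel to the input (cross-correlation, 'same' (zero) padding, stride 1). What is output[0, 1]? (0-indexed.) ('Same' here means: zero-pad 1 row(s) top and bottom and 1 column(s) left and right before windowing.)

83

The receptive field on the zero-padded input at this output position is [0 0 0 / 15 8 15 / 6 2 0]. Elementwise product with the kernel and sum: 0·-1 + 0·1 + 0·1 + 15·3 + 15·2 + 6·2 + 2·-2 + 0·2.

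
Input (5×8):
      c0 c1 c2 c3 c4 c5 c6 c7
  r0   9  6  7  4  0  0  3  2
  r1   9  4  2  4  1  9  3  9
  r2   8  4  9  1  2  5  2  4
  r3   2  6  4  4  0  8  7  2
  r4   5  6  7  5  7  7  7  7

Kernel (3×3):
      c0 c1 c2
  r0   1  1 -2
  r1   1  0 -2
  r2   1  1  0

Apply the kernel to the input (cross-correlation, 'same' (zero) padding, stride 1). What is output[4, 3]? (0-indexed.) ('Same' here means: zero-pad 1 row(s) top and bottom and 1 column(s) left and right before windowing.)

1

The receptive field on the zero-padded input at this output position is [4 4 0 / 7 5 7 / 0 0 0]. Elementwise product with the kernel and sum: 4·1 + 4·1 + 0·-2 + 7·1 + 7·-2 + 0·1 + 0·1.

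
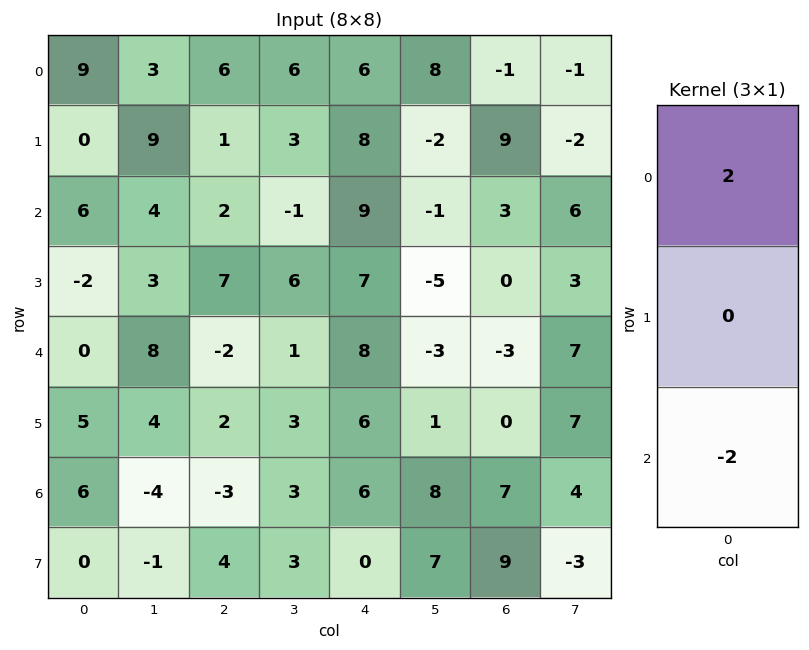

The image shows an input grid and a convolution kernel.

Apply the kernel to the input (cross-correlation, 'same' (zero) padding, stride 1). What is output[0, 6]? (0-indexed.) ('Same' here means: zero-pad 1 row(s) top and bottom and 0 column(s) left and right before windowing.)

-18

The receptive field on the zero-padded input at this output position is [0 / -1 / 9]. Elementwise product with the kernel and sum: 0·2 + 9·-2.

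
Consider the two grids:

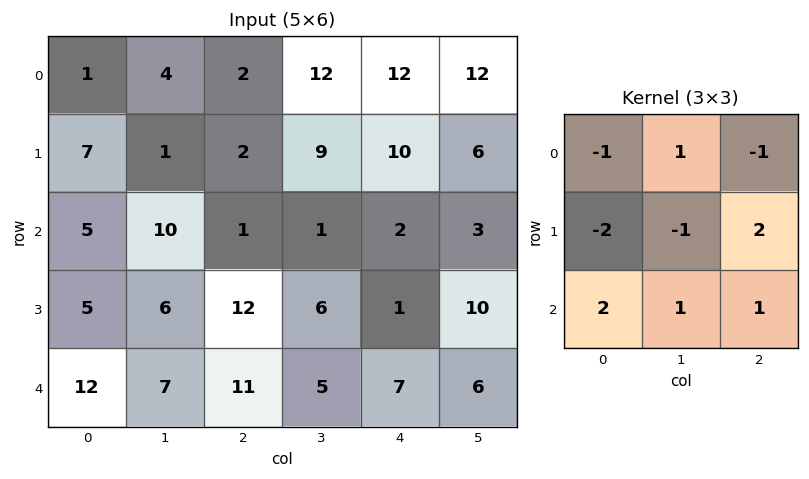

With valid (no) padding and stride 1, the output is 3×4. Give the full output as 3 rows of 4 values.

Output[0,0]: The receptive field on the input at this output position is [1 4 2 / 7 1 2 / 5 10 1]. Elementwise product with the kernel and sum: 1·-1 + 4·1 + 2·-1 + 7·-2 + 1·-1 + 2·2 + 5·2 + 10·1 + 1·1.
Output[0,1]: The receptive field on the input at this output position is [4 2 12 / 1 2 9 / 10 1 1]. Elementwise product with the kernel and sum: 4·-1 + 2·1 + 12·-1 + 1·-2 + 2·-1 + 9·2 + 10·2 + 1·1 + 1·1.

11 22 10 -21
2 3 29 20
54 8 4 28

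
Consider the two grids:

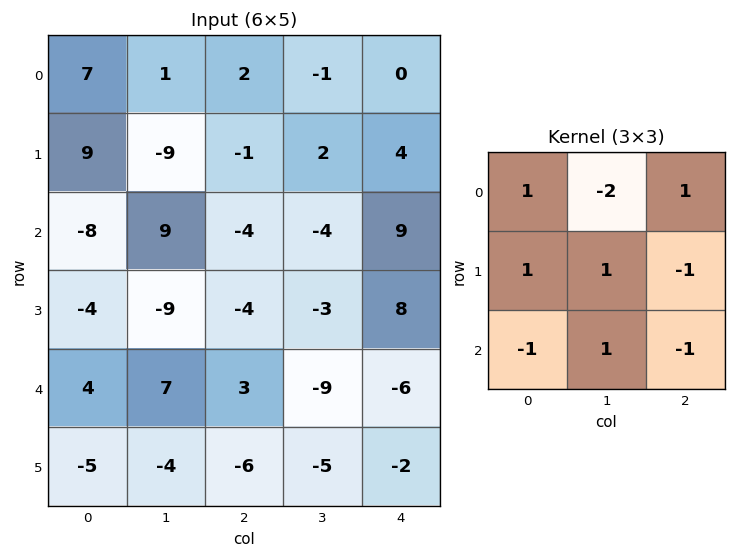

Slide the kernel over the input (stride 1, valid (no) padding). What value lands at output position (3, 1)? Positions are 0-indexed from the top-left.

The receptive field on the input at this output position is [-9 -4 -3 / 7 3 -9 / -4 -6 -5]. Elementwise product with the kernel and sum: -9·1 + -4·-2 + -3·1 + 7·1 + 3·1 + -9·-1 + -4·-1 + -6·1 + -5·-1.

18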